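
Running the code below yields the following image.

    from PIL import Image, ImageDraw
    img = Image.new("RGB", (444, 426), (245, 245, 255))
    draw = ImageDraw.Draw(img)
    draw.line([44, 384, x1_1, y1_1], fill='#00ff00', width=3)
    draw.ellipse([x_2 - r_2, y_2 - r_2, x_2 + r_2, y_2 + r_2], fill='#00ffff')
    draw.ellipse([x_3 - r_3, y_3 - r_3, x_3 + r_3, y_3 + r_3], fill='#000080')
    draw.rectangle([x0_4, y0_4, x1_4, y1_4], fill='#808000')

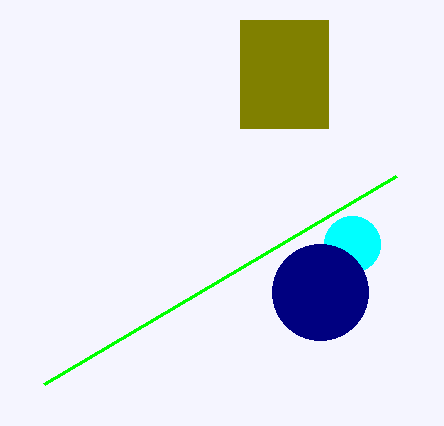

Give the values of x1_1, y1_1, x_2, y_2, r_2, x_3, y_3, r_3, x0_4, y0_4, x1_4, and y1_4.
x1_1 = 396, y1_1 = 176, x_2 = 352, y_2 = 244, r_2 = 28, x_3 = 320, y_3 = 292, r_3 = 48, x0_4 = 240, y0_4 = 20, x1_4 = 328, y1_4 = 128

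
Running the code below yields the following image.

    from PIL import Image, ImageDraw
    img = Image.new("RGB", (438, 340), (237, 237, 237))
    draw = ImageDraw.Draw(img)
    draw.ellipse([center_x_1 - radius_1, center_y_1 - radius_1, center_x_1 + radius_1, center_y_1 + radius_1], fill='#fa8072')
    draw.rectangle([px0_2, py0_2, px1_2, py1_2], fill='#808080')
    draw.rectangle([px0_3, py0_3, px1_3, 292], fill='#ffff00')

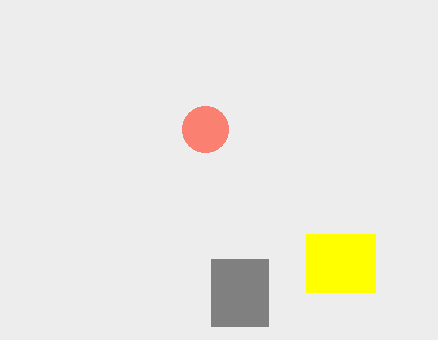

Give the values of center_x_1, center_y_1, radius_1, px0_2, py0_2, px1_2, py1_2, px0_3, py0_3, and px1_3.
center_x_1 = 205; center_y_1 = 129; radius_1 = 23; px0_2 = 211; py0_2 = 259; px1_2 = 268; py1_2 = 326; px0_3 = 306; py0_3 = 234; px1_3 = 375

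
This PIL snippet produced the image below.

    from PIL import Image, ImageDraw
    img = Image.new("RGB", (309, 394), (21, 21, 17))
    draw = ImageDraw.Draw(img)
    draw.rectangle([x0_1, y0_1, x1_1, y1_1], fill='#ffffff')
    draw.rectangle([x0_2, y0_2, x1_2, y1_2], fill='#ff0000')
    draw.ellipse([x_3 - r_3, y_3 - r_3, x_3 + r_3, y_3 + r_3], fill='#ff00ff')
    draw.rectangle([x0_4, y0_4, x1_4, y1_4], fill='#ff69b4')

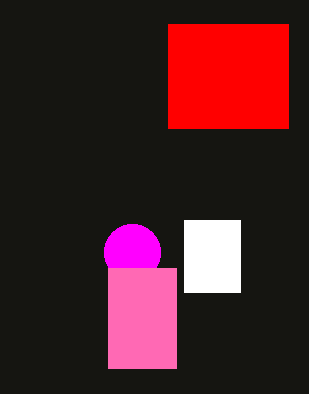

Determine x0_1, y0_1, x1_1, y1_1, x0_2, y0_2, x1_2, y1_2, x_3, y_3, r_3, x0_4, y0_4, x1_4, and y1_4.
x0_1 = 184, y0_1 = 220, x1_1 = 240, y1_1 = 292, x0_2 = 168, y0_2 = 24, x1_2 = 288, y1_2 = 128, x_3 = 132, y_3 = 252, r_3 = 28, x0_4 = 108, y0_4 = 268, x1_4 = 176, y1_4 = 368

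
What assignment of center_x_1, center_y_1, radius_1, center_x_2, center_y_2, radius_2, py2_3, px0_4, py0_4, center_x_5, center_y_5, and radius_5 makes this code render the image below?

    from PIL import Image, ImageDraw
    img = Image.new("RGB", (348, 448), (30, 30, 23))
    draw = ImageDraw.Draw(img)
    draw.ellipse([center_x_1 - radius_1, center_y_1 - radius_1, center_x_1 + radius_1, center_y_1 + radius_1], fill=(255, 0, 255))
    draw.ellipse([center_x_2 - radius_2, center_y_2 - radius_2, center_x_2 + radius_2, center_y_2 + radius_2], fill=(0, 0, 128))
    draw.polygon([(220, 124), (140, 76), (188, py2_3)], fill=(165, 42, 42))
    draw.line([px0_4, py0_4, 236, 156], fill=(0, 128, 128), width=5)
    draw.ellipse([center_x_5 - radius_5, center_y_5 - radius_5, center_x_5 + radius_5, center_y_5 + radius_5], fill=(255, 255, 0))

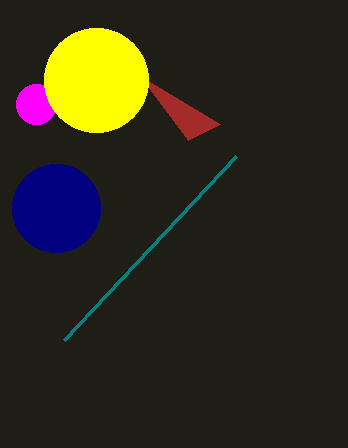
center_x_1 = 36; center_y_1 = 104; radius_1 = 20; center_x_2 = 56; center_y_2 = 208; radius_2 = 44; py2_3 = 140; px0_4 = 64; py0_4 = 340; center_x_5 = 96; center_y_5 = 80; radius_5 = 52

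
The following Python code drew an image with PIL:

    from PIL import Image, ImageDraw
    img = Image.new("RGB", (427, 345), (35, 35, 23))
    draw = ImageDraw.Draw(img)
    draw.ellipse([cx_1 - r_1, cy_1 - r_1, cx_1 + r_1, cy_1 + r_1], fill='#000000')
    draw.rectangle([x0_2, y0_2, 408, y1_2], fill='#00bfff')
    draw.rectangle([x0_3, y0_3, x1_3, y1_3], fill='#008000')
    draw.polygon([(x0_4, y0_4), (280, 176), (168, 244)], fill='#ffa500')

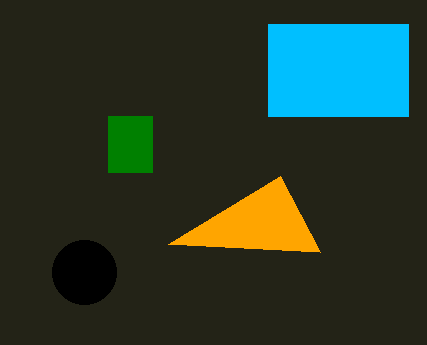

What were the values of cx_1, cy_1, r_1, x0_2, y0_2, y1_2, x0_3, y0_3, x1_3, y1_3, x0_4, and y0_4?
cx_1 = 84, cy_1 = 272, r_1 = 32, x0_2 = 268, y0_2 = 24, y1_2 = 116, x0_3 = 108, y0_3 = 116, x1_3 = 152, y1_3 = 172, x0_4 = 320, y0_4 = 252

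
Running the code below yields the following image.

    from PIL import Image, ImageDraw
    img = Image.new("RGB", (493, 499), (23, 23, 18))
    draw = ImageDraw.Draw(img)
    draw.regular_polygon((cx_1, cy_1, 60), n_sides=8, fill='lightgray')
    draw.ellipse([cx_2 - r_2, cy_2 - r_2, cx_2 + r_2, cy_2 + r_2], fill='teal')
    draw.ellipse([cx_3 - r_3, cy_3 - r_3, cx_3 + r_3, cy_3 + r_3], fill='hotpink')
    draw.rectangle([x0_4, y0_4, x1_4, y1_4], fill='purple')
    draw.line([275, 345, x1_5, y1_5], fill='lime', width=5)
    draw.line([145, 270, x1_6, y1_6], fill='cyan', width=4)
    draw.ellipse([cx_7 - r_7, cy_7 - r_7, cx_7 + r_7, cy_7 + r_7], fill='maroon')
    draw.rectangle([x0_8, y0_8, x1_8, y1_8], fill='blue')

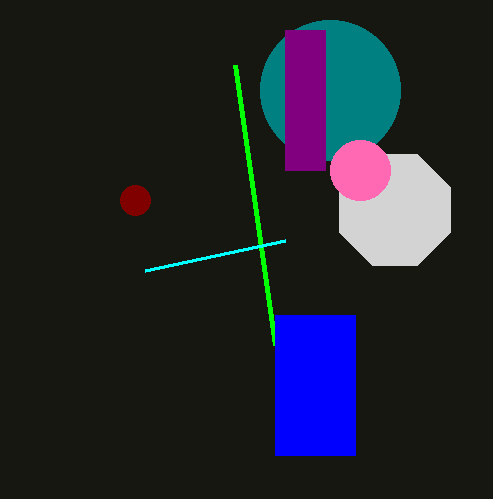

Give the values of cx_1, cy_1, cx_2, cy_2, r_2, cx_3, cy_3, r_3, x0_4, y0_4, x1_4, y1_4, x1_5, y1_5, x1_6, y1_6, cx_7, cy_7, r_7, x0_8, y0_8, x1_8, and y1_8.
cx_1 = 395, cy_1 = 210, cx_2 = 330, cy_2 = 90, r_2 = 70, cx_3 = 360, cy_3 = 170, r_3 = 30, x0_4 = 285, y0_4 = 30, x1_4 = 325, y1_4 = 170, x1_5 = 235, y1_5 = 65, x1_6 = 285, y1_6 = 240, cx_7 = 135, cy_7 = 200, r_7 = 15, x0_8 = 275, y0_8 = 315, x1_8 = 355, y1_8 = 455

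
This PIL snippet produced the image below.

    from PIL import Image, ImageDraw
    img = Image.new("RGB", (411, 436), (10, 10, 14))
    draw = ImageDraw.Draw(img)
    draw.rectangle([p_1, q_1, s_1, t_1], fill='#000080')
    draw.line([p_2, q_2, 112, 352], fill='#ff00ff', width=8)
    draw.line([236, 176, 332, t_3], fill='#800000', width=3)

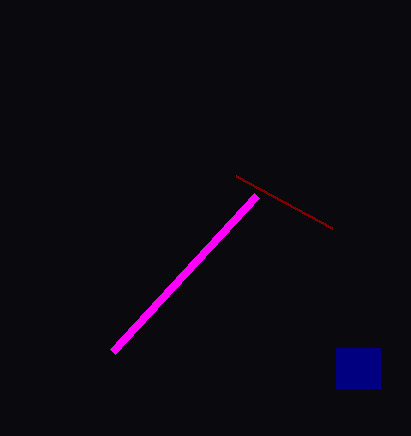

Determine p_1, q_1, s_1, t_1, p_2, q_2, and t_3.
p_1 = 336
q_1 = 348
s_1 = 380
t_1 = 388
p_2 = 256
q_2 = 196
t_3 = 228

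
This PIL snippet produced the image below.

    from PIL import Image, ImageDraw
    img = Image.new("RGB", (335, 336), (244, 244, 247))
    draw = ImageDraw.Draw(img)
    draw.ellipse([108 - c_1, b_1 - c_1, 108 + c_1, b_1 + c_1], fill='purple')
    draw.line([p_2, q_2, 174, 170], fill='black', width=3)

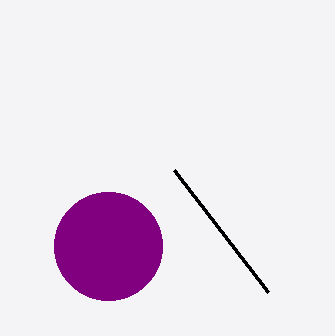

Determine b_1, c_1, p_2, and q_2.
b_1 = 246; c_1 = 54; p_2 = 268; q_2 = 292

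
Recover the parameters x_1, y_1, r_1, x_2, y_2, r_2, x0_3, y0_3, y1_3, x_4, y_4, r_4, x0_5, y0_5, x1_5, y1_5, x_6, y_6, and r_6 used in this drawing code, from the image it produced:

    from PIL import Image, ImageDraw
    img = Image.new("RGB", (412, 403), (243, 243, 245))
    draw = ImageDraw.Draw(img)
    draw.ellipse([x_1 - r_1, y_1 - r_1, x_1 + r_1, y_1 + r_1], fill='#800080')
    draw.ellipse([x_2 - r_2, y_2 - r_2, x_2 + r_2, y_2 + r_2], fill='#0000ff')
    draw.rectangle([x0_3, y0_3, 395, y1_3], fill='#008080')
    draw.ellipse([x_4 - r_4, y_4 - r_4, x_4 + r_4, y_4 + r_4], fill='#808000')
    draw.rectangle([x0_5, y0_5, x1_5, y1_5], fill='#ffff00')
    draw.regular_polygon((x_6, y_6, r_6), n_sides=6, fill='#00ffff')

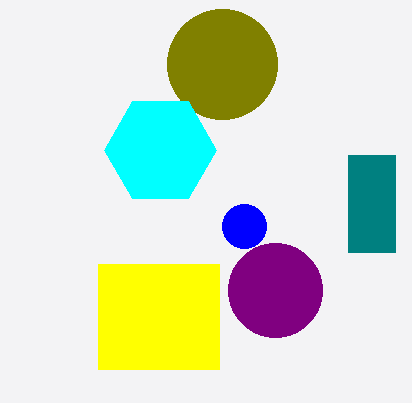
x_1 = 275
y_1 = 290
r_1 = 47
x_2 = 244
y_2 = 226
r_2 = 22
x0_3 = 348
y0_3 = 155
y1_3 = 252
x_4 = 222
y_4 = 64
r_4 = 55
x0_5 = 98
y0_5 = 264
x1_5 = 219
y1_5 = 369
x_6 = 160
y_6 = 150
r_6 = 56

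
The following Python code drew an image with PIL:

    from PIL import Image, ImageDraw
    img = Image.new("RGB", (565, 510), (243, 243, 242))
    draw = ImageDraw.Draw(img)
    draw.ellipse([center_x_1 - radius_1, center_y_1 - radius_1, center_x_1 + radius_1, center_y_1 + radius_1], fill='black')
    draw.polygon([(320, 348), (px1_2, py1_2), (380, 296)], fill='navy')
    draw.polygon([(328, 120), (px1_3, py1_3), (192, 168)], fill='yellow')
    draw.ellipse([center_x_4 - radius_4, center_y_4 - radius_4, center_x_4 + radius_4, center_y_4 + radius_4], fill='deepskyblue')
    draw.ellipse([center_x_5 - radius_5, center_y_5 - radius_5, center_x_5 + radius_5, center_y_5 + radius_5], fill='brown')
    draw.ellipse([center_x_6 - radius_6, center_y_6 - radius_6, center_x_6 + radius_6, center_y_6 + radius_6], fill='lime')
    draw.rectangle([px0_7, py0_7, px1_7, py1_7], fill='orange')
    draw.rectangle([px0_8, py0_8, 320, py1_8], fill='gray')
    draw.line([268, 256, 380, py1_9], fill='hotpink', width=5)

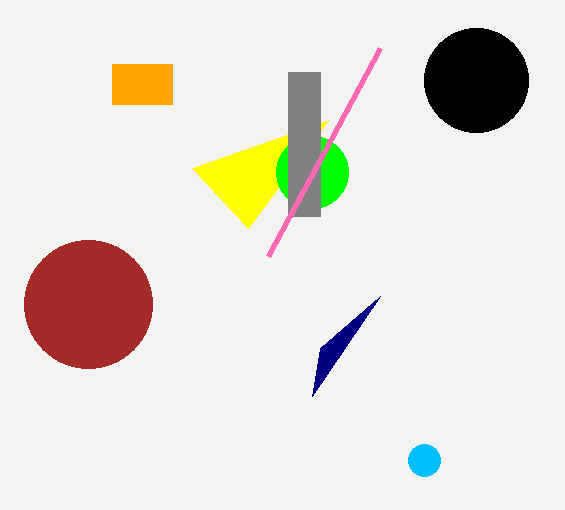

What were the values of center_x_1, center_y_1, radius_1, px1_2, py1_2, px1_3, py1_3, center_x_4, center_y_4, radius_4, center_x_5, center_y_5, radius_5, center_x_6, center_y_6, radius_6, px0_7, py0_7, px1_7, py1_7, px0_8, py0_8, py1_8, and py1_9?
center_x_1 = 476
center_y_1 = 80
radius_1 = 52
px1_2 = 312
py1_2 = 396
px1_3 = 248
py1_3 = 228
center_x_4 = 424
center_y_4 = 460
radius_4 = 16
center_x_5 = 88
center_y_5 = 304
radius_5 = 64
center_x_6 = 312
center_y_6 = 172
radius_6 = 36
px0_7 = 112
py0_7 = 64
px1_7 = 172
py1_7 = 104
px0_8 = 288
py0_8 = 72
py1_8 = 216
py1_9 = 48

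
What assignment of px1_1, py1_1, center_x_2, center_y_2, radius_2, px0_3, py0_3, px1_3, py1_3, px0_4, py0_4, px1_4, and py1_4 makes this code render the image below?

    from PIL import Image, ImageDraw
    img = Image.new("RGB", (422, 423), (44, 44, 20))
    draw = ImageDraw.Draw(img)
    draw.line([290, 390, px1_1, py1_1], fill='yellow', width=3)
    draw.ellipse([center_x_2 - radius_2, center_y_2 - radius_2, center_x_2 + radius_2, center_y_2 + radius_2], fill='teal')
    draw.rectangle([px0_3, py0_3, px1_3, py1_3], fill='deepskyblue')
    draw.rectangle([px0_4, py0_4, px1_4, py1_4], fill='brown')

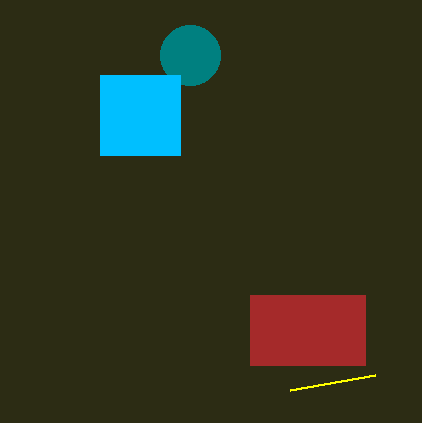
px1_1 = 375, py1_1 = 375, center_x_2 = 190, center_y_2 = 55, radius_2 = 30, px0_3 = 100, py0_3 = 75, px1_3 = 180, py1_3 = 155, px0_4 = 250, py0_4 = 295, px1_4 = 365, py1_4 = 365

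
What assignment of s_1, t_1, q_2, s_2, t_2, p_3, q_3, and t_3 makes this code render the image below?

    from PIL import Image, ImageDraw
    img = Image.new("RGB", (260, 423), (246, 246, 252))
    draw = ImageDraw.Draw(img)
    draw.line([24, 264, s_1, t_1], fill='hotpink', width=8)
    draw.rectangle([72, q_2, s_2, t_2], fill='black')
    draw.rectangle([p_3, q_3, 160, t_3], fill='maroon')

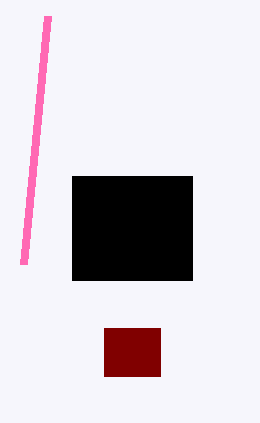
s_1 = 48, t_1 = 16, q_2 = 176, s_2 = 192, t_2 = 280, p_3 = 104, q_3 = 328, t_3 = 376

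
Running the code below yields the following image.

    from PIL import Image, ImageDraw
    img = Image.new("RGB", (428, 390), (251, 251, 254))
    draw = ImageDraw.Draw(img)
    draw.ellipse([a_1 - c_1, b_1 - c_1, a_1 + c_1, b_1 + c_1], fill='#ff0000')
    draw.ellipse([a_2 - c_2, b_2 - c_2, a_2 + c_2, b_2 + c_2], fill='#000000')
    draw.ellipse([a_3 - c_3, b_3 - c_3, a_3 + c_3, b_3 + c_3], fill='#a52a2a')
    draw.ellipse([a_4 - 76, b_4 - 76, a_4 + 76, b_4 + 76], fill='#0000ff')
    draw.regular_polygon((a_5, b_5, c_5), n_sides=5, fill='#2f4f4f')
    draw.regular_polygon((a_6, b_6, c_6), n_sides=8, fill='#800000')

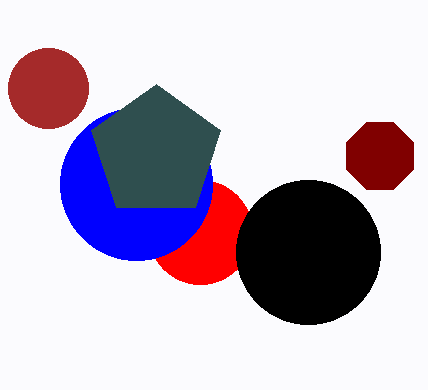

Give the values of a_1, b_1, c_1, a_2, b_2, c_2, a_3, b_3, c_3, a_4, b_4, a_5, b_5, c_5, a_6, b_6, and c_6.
a_1 = 200, b_1 = 232, c_1 = 52, a_2 = 308, b_2 = 252, c_2 = 72, a_3 = 48, b_3 = 88, c_3 = 40, a_4 = 136, b_4 = 184, a_5 = 156, b_5 = 152, c_5 = 68, a_6 = 380, b_6 = 156, c_6 = 36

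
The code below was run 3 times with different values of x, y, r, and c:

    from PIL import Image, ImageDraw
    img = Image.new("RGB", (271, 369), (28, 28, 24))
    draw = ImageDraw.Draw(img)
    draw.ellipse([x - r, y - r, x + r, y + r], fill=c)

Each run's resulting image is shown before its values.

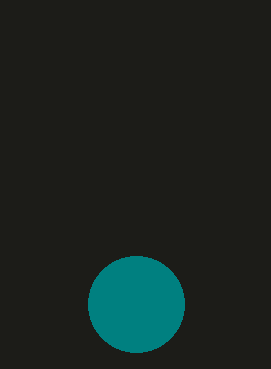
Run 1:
x = 136, y = 304, r = 48, c = 'teal'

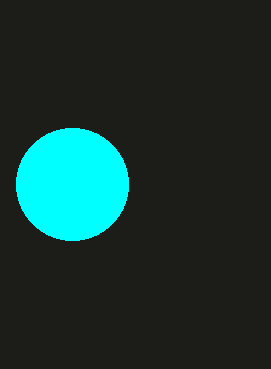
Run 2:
x = 72; y = 184; r = 56; c = 'cyan'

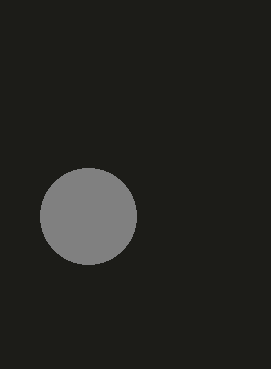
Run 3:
x = 88, y = 216, r = 48, c = 'gray'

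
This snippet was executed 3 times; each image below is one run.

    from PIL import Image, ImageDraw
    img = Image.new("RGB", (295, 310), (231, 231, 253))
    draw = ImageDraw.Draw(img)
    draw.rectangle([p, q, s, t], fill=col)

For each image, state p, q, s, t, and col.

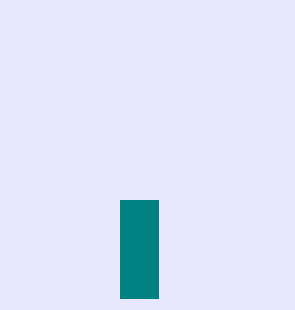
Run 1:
p = 120
q = 200
s = 158
t = 298
col = 'teal'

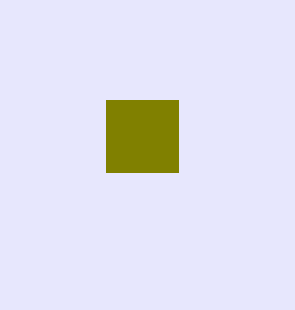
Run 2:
p = 106, q = 100, s = 178, t = 172, col = 'olive'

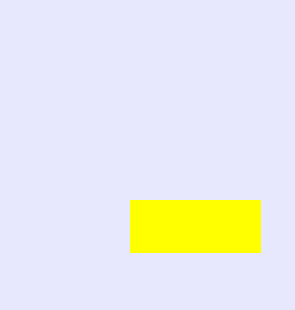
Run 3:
p = 130; q = 200; s = 260; t = 252; col = 'yellow'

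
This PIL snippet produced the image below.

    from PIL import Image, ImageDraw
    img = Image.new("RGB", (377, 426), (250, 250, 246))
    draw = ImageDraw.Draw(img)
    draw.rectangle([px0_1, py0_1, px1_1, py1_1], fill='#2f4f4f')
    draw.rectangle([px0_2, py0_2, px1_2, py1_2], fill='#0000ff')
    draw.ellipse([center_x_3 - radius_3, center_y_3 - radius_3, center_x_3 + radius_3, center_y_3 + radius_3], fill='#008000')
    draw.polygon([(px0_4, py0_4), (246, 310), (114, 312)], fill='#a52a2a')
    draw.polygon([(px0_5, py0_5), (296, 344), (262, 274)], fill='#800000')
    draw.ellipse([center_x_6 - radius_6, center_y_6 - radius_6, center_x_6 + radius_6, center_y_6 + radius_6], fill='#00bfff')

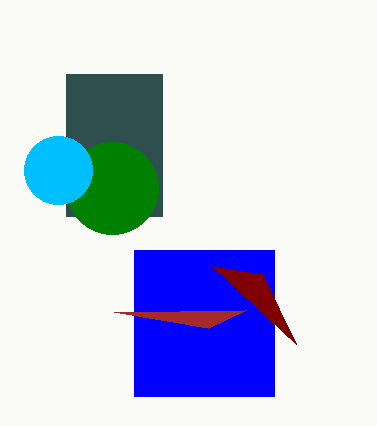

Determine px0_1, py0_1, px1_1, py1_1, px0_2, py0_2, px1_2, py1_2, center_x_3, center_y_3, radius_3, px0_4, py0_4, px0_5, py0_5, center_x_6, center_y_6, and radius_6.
px0_1 = 66, py0_1 = 74, px1_1 = 162, py1_1 = 216, px0_2 = 134, py0_2 = 250, px1_2 = 274, py1_2 = 396, center_x_3 = 112, center_y_3 = 188, radius_3 = 46, px0_4 = 208, py0_4 = 328, px0_5 = 212, py0_5 = 266, center_x_6 = 58, center_y_6 = 170, radius_6 = 34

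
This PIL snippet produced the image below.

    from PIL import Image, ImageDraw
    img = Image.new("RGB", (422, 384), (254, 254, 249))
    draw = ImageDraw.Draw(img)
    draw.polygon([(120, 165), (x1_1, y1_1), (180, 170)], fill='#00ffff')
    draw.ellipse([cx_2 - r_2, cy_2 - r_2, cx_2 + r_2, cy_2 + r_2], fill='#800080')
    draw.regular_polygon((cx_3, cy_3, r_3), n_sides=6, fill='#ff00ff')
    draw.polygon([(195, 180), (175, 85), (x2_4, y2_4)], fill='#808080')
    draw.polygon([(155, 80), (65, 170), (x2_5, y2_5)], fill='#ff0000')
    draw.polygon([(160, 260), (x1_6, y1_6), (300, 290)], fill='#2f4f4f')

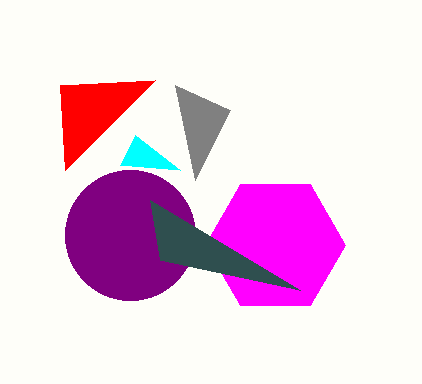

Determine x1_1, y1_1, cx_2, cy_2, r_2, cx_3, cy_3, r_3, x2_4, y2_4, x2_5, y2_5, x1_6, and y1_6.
x1_1 = 135
y1_1 = 135
cx_2 = 130
cy_2 = 235
r_2 = 65
cx_3 = 275
cy_3 = 245
r_3 = 70
x2_4 = 230
y2_4 = 110
x2_5 = 60
y2_5 = 85
x1_6 = 150
y1_6 = 200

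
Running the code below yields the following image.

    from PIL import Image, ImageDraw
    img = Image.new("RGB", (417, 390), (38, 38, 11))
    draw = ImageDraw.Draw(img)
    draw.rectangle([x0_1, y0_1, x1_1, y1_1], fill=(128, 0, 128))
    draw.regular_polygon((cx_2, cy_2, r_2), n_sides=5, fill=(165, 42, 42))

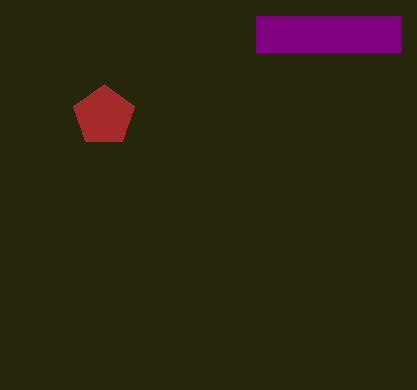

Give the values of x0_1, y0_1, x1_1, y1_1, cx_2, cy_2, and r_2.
x0_1 = 256
y0_1 = 16
x1_1 = 400
y1_1 = 52
cx_2 = 104
cy_2 = 116
r_2 = 32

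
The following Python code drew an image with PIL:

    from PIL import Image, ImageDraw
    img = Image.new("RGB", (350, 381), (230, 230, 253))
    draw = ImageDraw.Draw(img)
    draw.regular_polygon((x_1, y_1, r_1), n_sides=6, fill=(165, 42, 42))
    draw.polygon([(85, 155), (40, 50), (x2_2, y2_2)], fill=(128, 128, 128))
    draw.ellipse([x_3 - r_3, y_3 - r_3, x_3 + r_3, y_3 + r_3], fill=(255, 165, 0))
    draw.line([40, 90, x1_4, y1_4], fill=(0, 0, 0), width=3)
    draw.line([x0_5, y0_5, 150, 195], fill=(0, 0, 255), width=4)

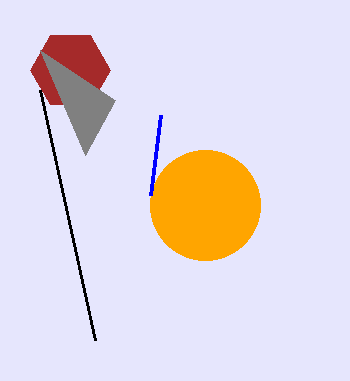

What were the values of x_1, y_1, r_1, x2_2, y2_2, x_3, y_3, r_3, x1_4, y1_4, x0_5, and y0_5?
x_1 = 70; y_1 = 70; r_1 = 40; x2_2 = 115; y2_2 = 100; x_3 = 205; y_3 = 205; r_3 = 55; x1_4 = 95; y1_4 = 340; x0_5 = 160; y0_5 = 115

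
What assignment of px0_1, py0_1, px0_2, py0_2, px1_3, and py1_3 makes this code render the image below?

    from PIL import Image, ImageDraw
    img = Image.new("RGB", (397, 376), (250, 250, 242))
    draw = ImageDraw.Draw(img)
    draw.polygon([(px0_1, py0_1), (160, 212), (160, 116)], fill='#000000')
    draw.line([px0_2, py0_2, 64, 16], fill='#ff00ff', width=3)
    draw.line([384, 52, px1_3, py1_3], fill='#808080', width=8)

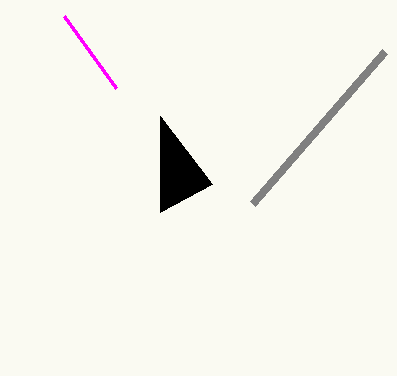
px0_1 = 212; py0_1 = 184; px0_2 = 116; py0_2 = 88; px1_3 = 252; py1_3 = 204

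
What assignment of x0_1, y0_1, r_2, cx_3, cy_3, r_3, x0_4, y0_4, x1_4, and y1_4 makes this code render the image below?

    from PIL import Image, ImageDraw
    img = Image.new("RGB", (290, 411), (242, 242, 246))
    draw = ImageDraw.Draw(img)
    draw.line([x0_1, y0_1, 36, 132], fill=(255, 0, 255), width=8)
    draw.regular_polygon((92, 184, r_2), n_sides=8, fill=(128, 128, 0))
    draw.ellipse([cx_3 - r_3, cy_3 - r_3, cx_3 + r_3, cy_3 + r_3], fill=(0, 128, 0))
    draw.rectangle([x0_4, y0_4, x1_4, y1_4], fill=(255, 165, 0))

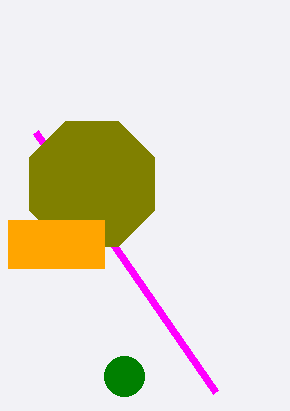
x0_1 = 216
y0_1 = 392
r_2 = 68
cx_3 = 124
cy_3 = 376
r_3 = 20
x0_4 = 8
y0_4 = 220
x1_4 = 104
y1_4 = 268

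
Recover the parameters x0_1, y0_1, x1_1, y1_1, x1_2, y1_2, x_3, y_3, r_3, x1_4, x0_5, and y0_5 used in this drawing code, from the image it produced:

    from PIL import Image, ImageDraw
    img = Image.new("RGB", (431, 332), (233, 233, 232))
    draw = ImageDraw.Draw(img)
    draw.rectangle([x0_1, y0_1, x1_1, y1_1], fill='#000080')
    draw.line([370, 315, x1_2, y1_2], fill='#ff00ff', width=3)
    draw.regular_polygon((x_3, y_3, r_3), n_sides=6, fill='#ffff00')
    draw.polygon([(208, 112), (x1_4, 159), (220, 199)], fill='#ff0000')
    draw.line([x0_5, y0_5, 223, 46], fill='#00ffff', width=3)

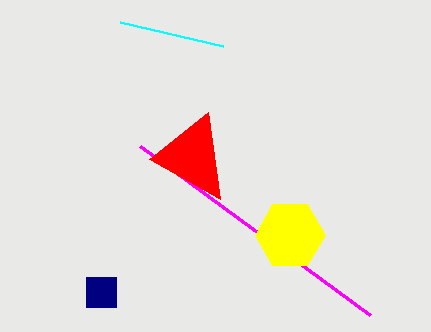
x0_1 = 86
y0_1 = 277
x1_1 = 116
y1_1 = 307
x1_2 = 140
y1_2 = 146
x_3 = 290
y_3 = 235
r_3 = 35
x1_4 = 149
x0_5 = 120
y0_5 = 22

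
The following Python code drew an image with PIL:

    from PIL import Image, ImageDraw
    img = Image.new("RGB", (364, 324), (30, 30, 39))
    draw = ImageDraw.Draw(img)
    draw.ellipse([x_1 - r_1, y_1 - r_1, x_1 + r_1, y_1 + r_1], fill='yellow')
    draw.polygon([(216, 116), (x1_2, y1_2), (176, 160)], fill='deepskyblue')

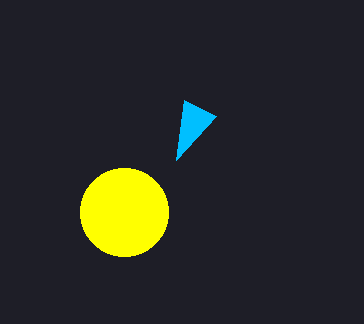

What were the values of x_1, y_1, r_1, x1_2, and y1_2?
x_1 = 124; y_1 = 212; r_1 = 44; x1_2 = 184; y1_2 = 100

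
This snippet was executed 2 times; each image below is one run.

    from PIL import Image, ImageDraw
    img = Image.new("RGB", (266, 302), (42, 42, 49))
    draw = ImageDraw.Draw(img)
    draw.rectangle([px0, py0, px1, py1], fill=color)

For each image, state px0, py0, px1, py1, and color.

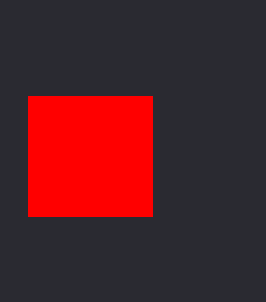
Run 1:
px0 = 28
py0 = 96
px1 = 152
py1 = 216
color = 'red'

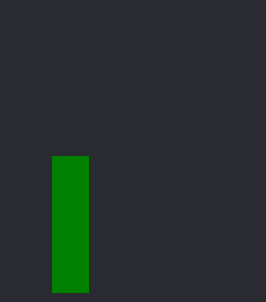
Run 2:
px0 = 52; py0 = 156; px1 = 88; py1 = 292; color = 'green'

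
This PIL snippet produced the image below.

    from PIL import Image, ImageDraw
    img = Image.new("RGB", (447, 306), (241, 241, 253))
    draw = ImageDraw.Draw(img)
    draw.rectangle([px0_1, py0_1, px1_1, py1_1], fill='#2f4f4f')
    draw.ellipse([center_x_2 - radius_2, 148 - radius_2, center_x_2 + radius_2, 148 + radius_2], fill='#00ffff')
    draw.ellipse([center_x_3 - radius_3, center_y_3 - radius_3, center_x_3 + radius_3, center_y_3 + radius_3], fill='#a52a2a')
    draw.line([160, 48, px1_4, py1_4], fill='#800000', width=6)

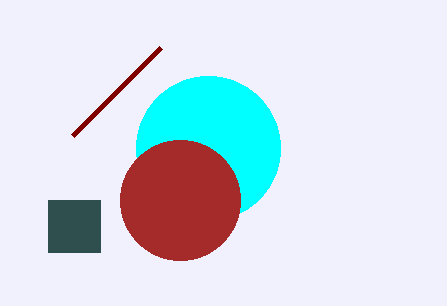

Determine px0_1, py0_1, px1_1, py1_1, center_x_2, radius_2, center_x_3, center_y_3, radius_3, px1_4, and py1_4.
px0_1 = 48; py0_1 = 200; px1_1 = 100; py1_1 = 252; center_x_2 = 208; radius_2 = 72; center_x_3 = 180; center_y_3 = 200; radius_3 = 60; px1_4 = 72; py1_4 = 136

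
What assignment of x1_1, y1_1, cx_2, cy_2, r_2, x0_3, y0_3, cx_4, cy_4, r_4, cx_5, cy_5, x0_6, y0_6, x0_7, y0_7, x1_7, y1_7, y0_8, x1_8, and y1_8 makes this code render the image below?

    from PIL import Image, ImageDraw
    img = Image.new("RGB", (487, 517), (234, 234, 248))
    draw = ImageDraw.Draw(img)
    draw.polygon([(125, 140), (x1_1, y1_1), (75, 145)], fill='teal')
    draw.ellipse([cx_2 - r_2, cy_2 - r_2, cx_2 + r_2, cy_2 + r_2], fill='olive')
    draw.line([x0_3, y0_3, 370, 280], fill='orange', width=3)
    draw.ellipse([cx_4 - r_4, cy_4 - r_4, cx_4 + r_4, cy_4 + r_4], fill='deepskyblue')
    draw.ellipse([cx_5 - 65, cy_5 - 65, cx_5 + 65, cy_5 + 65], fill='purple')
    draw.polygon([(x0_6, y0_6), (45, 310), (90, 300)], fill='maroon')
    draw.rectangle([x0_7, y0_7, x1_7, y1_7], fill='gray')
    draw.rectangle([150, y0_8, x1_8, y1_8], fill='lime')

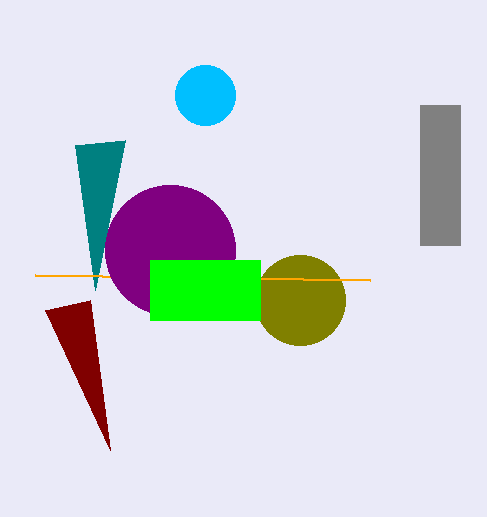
x1_1 = 95; y1_1 = 290; cx_2 = 300; cy_2 = 300; r_2 = 45; x0_3 = 35; y0_3 = 275; cx_4 = 205; cy_4 = 95; r_4 = 30; cx_5 = 170; cy_5 = 250; x0_6 = 110; y0_6 = 450; x0_7 = 420; y0_7 = 105; x1_7 = 460; y1_7 = 245; y0_8 = 260; x1_8 = 260; y1_8 = 320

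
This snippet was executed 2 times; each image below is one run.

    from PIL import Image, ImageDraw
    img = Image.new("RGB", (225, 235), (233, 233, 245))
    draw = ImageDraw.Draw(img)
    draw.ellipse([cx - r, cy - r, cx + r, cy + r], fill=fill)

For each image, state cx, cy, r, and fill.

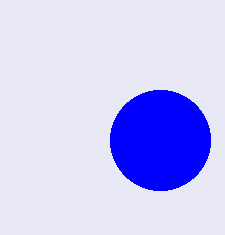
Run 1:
cx = 160; cy = 140; r = 50; fill = 'blue'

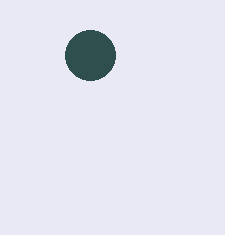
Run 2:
cx = 90, cy = 55, r = 25, fill = 'darkslategray'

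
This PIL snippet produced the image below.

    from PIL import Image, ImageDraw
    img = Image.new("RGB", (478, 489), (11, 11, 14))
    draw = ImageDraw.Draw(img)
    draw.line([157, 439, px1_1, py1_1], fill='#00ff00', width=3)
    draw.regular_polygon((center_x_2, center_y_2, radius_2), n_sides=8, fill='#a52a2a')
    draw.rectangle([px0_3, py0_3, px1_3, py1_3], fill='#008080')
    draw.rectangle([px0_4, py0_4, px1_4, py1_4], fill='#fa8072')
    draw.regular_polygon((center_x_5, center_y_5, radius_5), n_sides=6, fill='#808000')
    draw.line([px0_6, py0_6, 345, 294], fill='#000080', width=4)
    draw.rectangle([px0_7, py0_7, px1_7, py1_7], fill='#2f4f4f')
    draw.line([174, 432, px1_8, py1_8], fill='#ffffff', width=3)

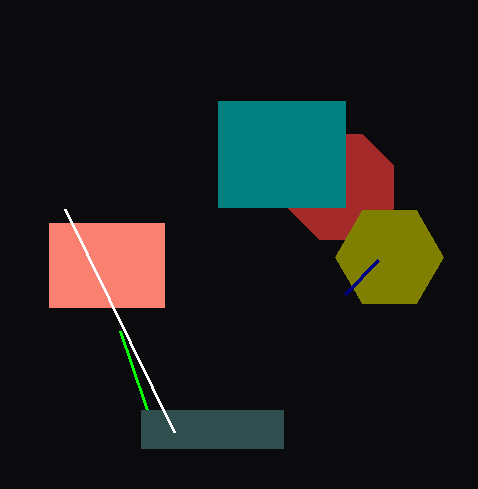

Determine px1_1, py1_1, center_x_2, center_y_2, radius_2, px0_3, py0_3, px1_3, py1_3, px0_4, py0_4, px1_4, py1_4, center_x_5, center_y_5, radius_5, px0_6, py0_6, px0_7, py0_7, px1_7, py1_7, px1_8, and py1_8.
px1_1 = 120
py1_1 = 331
center_x_2 = 341
center_y_2 = 187
radius_2 = 57
px0_3 = 218
py0_3 = 101
px1_3 = 345
py1_3 = 207
px0_4 = 49
py0_4 = 223
px1_4 = 164
py1_4 = 307
center_x_5 = 389
center_y_5 = 257
radius_5 = 54
px0_6 = 378
py0_6 = 260
px0_7 = 141
py0_7 = 410
px1_7 = 283
py1_7 = 448
px1_8 = 65
py1_8 = 209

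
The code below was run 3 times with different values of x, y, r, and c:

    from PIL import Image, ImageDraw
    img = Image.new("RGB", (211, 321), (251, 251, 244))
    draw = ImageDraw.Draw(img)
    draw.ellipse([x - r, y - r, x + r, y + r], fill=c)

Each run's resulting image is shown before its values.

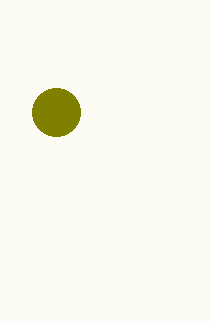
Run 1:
x = 56
y = 112
r = 24
c = 'olive'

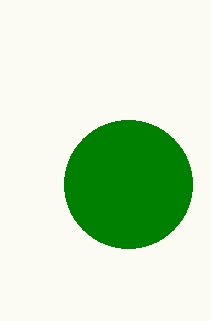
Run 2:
x = 128, y = 184, r = 64, c = 'green'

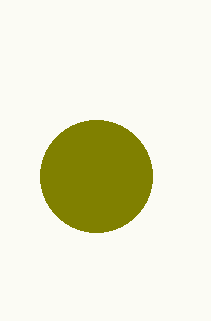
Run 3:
x = 96
y = 176
r = 56
c = 'olive'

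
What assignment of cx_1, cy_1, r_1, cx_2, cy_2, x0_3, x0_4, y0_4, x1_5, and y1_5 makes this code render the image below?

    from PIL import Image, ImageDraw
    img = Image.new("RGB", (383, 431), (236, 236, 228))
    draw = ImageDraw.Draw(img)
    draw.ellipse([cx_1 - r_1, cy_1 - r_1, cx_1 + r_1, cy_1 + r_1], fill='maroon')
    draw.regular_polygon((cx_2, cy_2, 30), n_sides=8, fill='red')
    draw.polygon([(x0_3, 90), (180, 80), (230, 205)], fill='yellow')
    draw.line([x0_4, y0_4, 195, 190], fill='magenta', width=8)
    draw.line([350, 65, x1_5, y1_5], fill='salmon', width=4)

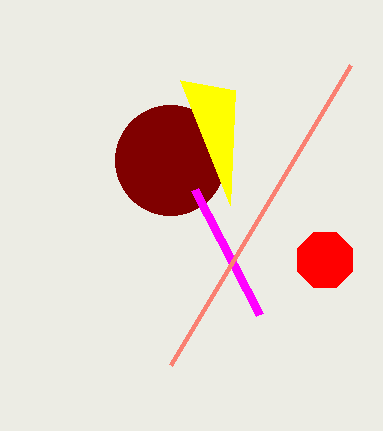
cx_1 = 170; cy_1 = 160; r_1 = 55; cx_2 = 325; cy_2 = 260; x0_3 = 235; x0_4 = 260; y0_4 = 315; x1_5 = 170; y1_5 = 365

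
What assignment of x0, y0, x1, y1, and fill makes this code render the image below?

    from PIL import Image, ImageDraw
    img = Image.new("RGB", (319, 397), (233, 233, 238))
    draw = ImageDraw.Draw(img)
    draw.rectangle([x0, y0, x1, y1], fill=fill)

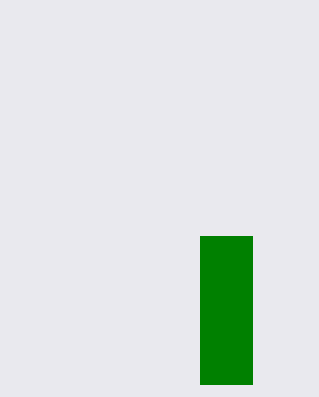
x0 = 200; y0 = 236; x1 = 252; y1 = 384; fill = 'green'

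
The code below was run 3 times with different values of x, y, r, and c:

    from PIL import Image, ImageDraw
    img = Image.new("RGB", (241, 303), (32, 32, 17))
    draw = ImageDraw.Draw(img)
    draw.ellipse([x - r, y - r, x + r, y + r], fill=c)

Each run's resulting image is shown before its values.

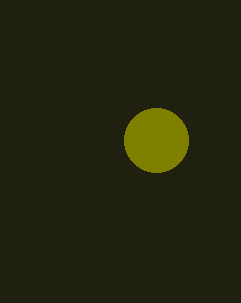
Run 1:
x = 156
y = 140
r = 32
c = 'olive'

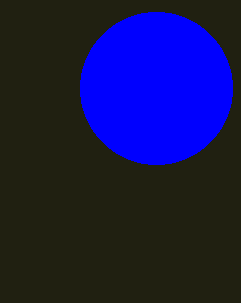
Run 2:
x = 156; y = 88; r = 76; c = 'blue'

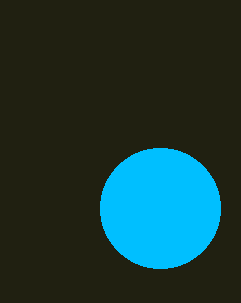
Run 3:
x = 160
y = 208
r = 60
c = 'deepskyblue'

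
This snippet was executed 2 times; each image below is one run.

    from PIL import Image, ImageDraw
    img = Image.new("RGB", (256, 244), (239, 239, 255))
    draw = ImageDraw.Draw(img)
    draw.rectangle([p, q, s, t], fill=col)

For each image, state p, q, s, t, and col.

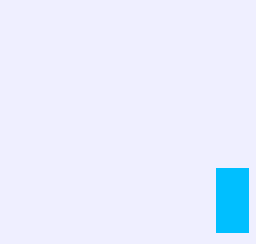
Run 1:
p = 216, q = 168, s = 248, t = 232, col = 'deepskyblue'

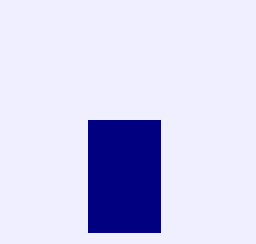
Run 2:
p = 88, q = 120, s = 160, t = 232, col = 'navy'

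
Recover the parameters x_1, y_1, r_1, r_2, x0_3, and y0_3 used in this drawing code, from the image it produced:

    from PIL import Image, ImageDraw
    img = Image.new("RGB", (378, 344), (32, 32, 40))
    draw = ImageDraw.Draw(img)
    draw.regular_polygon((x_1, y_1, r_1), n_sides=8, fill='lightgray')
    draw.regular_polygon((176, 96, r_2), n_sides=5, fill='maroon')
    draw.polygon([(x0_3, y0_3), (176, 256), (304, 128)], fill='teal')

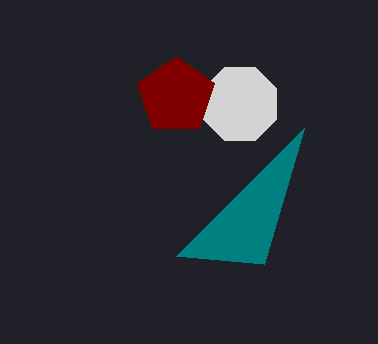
x_1 = 240
y_1 = 104
r_1 = 40
r_2 = 40
x0_3 = 264
y0_3 = 264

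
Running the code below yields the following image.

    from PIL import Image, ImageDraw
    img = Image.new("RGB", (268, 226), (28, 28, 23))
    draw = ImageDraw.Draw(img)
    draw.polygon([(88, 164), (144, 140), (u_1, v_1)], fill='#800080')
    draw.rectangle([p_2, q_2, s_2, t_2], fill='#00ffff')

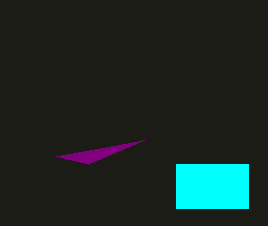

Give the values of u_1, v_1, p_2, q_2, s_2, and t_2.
u_1 = 56
v_1 = 156
p_2 = 176
q_2 = 164
s_2 = 248
t_2 = 208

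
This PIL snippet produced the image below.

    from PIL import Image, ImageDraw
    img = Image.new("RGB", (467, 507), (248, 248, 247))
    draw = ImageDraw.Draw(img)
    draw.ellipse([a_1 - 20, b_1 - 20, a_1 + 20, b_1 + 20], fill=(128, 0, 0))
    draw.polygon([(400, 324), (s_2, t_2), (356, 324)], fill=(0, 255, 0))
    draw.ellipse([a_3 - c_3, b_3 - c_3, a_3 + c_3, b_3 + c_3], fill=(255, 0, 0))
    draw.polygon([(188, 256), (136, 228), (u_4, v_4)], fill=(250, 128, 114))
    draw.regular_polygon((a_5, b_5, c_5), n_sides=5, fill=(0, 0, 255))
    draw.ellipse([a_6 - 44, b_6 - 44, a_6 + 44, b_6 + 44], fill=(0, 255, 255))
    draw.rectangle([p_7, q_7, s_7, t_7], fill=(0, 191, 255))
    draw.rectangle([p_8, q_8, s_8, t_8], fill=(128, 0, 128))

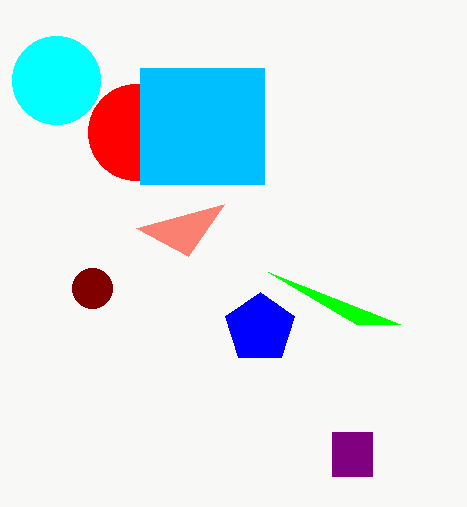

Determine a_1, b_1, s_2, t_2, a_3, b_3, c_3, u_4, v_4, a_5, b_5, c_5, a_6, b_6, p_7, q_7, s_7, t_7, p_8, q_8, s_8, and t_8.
a_1 = 92, b_1 = 288, s_2 = 268, t_2 = 272, a_3 = 136, b_3 = 132, c_3 = 48, u_4 = 224, v_4 = 204, a_5 = 260, b_5 = 328, c_5 = 36, a_6 = 56, b_6 = 80, p_7 = 140, q_7 = 68, s_7 = 264, t_7 = 184, p_8 = 332, q_8 = 432, s_8 = 372, t_8 = 476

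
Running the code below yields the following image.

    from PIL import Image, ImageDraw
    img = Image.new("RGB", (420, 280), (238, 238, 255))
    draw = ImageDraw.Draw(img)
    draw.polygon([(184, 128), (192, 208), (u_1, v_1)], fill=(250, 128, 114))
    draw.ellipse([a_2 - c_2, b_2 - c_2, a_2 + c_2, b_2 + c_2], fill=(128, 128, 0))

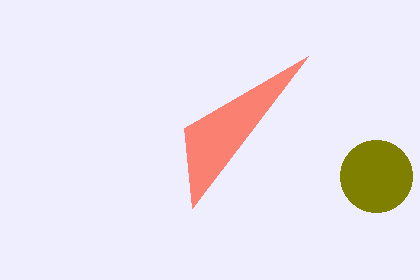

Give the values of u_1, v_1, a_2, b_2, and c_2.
u_1 = 308; v_1 = 56; a_2 = 376; b_2 = 176; c_2 = 36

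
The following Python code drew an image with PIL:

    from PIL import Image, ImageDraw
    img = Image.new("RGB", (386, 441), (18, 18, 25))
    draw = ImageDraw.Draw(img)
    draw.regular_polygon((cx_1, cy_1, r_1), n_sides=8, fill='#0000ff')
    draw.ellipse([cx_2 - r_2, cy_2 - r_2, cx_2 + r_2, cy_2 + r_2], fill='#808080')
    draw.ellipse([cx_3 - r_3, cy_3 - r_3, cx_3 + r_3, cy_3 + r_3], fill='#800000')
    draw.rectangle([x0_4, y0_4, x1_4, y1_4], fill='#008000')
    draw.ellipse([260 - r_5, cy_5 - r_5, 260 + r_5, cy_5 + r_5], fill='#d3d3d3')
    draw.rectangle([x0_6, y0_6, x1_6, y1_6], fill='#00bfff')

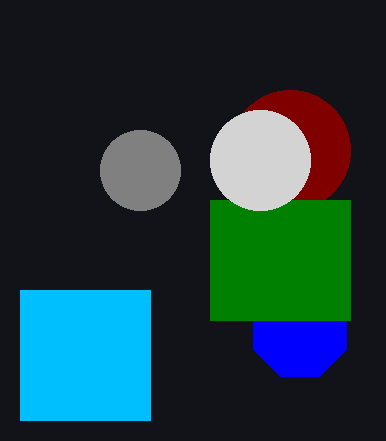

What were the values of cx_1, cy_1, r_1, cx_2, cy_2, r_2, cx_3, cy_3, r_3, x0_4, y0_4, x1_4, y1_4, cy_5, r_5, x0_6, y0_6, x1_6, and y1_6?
cx_1 = 300, cy_1 = 330, r_1 = 50, cx_2 = 140, cy_2 = 170, r_2 = 40, cx_3 = 290, cy_3 = 150, r_3 = 60, x0_4 = 210, y0_4 = 200, x1_4 = 350, y1_4 = 320, cy_5 = 160, r_5 = 50, x0_6 = 20, y0_6 = 290, x1_6 = 150, y1_6 = 420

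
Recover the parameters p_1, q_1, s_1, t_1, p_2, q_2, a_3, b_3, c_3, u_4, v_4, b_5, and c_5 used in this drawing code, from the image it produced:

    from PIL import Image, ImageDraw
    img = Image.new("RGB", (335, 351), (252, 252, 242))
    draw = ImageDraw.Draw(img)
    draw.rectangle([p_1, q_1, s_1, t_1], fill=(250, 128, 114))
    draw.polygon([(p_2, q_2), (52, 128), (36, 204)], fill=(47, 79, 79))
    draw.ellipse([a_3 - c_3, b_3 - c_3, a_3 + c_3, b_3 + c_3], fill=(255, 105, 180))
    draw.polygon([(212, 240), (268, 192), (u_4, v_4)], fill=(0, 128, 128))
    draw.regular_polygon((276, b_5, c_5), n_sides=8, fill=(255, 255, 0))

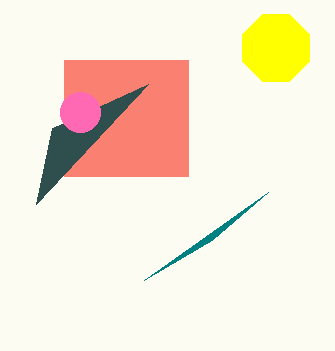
p_1 = 64; q_1 = 60; s_1 = 188; t_1 = 176; p_2 = 148; q_2 = 84; a_3 = 80; b_3 = 112; c_3 = 20; u_4 = 144; v_4 = 280; b_5 = 48; c_5 = 36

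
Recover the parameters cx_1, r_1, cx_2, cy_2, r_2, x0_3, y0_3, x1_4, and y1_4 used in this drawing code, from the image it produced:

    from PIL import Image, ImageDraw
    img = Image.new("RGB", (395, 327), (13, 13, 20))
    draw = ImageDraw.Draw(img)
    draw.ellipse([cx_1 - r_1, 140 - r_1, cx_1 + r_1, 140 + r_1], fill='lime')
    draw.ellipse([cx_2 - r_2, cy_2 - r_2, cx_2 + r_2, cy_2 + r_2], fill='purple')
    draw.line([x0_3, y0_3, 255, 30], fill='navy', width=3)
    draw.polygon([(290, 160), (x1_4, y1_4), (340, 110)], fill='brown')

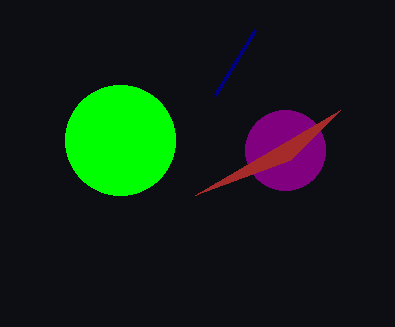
cx_1 = 120, r_1 = 55, cx_2 = 285, cy_2 = 150, r_2 = 40, x0_3 = 215, y0_3 = 95, x1_4 = 195, y1_4 = 195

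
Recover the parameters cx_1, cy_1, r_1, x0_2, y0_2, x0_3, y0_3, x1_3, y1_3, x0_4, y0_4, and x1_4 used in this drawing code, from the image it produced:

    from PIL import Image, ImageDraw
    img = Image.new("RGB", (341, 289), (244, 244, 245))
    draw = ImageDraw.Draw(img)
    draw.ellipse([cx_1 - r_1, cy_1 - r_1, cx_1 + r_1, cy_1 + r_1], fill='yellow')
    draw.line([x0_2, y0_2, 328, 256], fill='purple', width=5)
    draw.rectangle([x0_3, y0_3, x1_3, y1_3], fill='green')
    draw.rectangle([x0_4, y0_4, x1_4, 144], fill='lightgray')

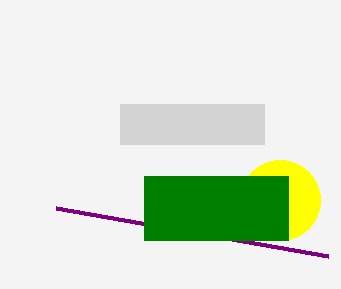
cx_1 = 280, cy_1 = 200, r_1 = 40, x0_2 = 56, y0_2 = 208, x0_3 = 144, y0_3 = 176, x1_3 = 288, y1_3 = 240, x0_4 = 120, y0_4 = 104, x1_4 = 264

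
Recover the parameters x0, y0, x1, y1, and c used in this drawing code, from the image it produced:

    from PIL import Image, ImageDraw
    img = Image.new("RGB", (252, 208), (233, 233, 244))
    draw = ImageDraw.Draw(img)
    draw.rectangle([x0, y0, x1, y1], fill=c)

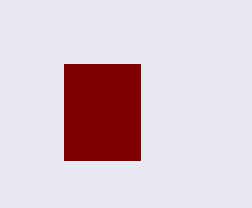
x0 = 64
y0 = 64
x1 = 140
y1 = 160
c = 'maroon'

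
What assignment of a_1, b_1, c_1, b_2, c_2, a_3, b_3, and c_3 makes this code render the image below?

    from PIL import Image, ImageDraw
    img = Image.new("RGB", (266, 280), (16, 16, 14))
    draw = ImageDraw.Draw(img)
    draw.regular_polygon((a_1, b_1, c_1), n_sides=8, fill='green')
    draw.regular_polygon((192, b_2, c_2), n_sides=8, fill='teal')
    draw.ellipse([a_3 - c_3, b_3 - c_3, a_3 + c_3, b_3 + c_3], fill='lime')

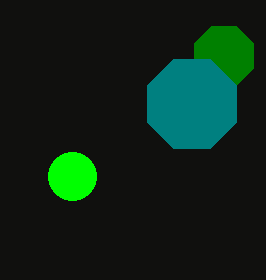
a_1 = 224, b_1 = 56, c_1 = 32, b_2 = 104, c_2 = 48, a_3 = 72, b_3 = 176, c_3 = 24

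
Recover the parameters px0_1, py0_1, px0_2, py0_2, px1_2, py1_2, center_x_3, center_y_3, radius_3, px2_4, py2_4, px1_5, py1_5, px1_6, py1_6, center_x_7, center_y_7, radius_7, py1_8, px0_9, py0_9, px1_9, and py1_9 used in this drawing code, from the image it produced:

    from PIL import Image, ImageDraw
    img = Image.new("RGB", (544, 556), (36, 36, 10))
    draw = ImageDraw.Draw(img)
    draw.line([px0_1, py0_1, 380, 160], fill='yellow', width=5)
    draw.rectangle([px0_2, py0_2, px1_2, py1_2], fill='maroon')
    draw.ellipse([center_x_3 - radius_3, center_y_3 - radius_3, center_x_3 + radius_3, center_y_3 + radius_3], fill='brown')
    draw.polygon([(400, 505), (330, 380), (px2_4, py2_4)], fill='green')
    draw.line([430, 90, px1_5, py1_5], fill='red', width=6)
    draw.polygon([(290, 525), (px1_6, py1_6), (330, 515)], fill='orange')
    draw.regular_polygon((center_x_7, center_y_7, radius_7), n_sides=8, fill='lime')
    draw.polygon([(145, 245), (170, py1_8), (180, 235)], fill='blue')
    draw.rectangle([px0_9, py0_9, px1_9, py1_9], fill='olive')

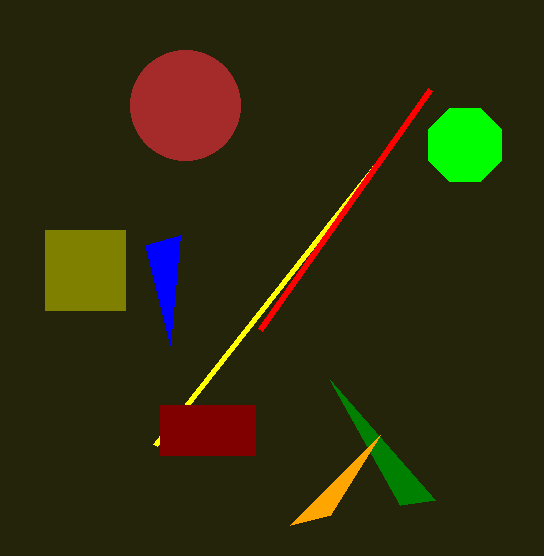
px0_1 = 155
py0_1 = 445
px0_2 = 160
py0_2 = 405
px1_2 = 255
py1_2 = 455
center_x_3 = 185
center_y_3 = 105
radius_3 = 55
px2_4 = 435
py2_4 = 500
px1_5 = 260
py1_5 = 330
px1_6 = 380
py1_6 = 435
center_x_7 = 465
center_y_7 = 145
radius_7 = 40
py1_8 = 345
px0_9 = 45
py0_9 = 230
px1_9 = 125
py1_9 = 310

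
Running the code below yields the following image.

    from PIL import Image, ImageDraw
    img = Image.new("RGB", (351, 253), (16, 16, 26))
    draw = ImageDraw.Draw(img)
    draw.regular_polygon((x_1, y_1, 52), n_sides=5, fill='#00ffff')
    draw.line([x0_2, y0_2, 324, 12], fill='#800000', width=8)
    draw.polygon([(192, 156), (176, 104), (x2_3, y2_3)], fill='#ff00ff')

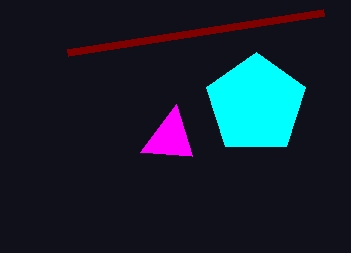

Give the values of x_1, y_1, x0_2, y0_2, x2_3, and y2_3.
x_1 = 256
y_1 = 104
x0_2 = 68
y0_2 = 52
x2_3 = 140
y2_3 = 152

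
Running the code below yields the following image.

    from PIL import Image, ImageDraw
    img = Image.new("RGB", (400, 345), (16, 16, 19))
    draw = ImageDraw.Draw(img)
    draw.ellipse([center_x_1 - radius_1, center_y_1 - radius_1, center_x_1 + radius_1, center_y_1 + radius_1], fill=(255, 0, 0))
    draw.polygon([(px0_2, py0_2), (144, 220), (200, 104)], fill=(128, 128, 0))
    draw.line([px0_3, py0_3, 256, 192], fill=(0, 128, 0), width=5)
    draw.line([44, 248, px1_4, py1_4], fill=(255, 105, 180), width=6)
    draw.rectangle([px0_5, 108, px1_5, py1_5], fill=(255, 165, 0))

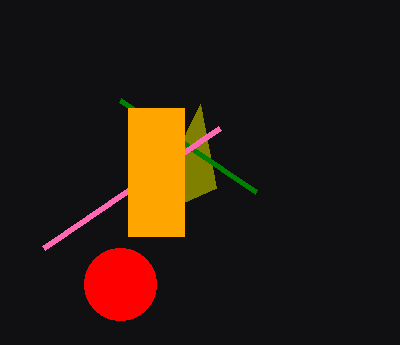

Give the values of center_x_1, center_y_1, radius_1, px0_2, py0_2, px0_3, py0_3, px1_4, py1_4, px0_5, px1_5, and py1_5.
center_x_1 = 120, center_y_1 = 284, radius_1 = 36, px0_2 = 216, py0_2 = 188, px0_3 = 120, py0_3 = 100, px1_4 = 220, py1_4 = 128, px0_5 = 128, px1_5 = 184, py1_5 = 236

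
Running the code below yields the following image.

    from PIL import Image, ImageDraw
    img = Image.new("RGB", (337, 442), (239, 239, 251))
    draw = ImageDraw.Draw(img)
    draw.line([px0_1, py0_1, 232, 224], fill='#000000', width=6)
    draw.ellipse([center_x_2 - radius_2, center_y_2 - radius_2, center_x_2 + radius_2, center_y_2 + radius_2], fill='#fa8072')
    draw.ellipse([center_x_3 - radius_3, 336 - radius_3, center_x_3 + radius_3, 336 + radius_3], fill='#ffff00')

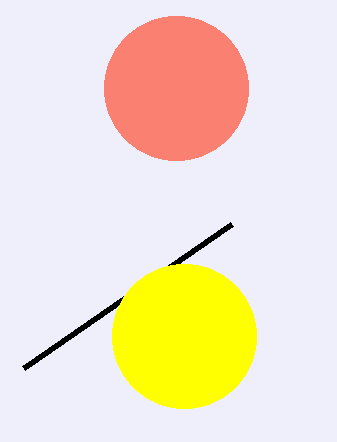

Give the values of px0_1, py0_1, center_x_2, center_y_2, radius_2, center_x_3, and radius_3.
px0_1 = 24, py0_1 = 368, center_x_2 = 176, center_y_2 = 88, radius_2 = 72, center_x_3 = 184, radius_3 = 72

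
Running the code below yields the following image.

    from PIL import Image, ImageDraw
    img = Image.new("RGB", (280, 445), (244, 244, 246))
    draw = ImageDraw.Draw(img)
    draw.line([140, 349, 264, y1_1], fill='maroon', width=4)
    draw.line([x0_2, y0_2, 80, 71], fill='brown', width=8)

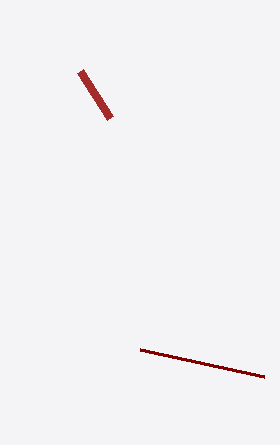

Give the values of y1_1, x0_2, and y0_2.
y1_1 = 376; x0_2 = 110; y0_2 = 118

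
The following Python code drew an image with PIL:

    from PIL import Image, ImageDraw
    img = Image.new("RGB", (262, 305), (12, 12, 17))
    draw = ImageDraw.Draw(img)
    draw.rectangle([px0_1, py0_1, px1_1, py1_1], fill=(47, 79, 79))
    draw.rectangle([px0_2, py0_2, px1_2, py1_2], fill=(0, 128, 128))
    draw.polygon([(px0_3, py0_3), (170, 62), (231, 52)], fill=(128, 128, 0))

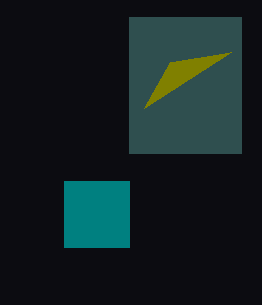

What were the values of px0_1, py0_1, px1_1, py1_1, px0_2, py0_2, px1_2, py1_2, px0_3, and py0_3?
px0_1 = 129, py0_1 = 17, px1_1 = 241, py1_1 = 153, px0_2 = 64, py0_2 = 181, px1_2 = 129, py1_2 = 247, px0_3 = 144, py0_3 = 108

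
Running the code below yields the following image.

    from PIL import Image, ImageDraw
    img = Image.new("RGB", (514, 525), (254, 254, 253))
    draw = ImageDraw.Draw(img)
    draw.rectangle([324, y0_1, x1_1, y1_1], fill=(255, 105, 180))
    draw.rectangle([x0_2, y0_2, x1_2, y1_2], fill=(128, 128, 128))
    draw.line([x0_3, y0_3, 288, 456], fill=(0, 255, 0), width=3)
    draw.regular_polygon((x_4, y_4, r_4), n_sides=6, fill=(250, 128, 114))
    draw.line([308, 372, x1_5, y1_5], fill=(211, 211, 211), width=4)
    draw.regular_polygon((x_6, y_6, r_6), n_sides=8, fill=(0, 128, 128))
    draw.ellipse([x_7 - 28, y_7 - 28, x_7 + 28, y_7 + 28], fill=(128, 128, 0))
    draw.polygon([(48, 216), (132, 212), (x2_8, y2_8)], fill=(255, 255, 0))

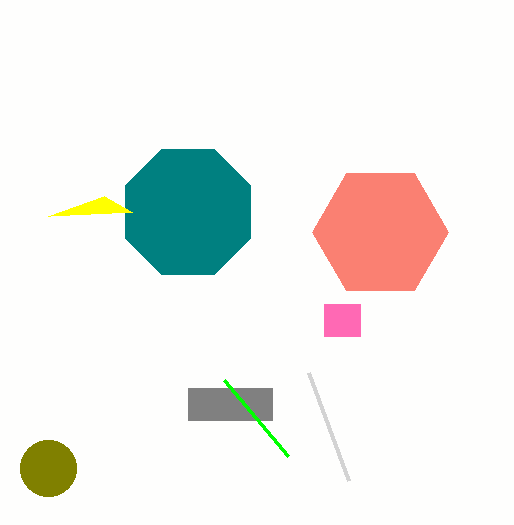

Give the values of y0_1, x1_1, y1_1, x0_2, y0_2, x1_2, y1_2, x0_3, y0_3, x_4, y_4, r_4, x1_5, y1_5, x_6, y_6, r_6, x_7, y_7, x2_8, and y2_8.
y0_1 = 304; x1_1 = 360; y1_1 = 336; x0_2 = 188; y0_2 = 388; x1_2 = 272; y1_2 = 420; x0_3 = 224; y0_3 = 380; x_4 = 380; y_4 = 232; r_4 = 68; x1_5 = 348; y1_5 = 480; x_6 = 188; y_6 = 212; r_6 = 68; x_7 = 48; y_7 = 468; x2_8 = 104; y2_8 = 196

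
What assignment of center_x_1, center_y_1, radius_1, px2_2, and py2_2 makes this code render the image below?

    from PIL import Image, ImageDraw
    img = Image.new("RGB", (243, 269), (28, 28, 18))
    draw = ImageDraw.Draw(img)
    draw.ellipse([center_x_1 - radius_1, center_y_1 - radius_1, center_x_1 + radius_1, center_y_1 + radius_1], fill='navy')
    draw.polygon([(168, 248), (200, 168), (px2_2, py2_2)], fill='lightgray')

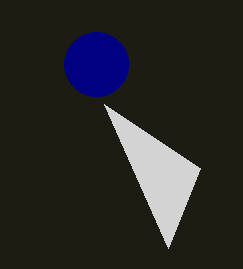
center_x_1 = 96, center_y_1 = 64, radius_1 = 32, px2_2 = 104, py2_2 = 104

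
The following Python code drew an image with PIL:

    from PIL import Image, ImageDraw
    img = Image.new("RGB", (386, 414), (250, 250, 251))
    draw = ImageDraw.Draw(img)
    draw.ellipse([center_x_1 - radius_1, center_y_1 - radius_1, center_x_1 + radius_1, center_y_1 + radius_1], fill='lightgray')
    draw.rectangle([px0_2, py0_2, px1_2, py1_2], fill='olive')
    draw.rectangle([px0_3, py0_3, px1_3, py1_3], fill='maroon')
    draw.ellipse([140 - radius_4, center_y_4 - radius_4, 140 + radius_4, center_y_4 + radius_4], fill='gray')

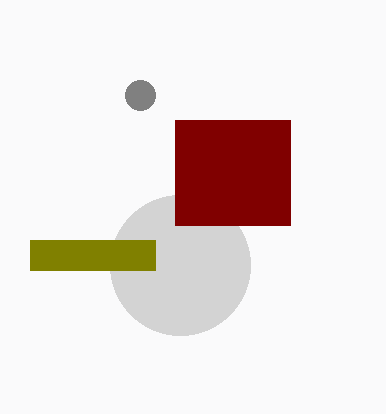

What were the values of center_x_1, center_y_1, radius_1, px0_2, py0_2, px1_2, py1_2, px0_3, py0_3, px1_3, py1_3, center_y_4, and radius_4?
center_x_1 = 180, center_y_1 = 265, radius_1 = 70, px0_2 = 30, py0_2 = 240, px1_2 = 155, py1_2 = 270, px0_3 = 175, py0_3 = 120, px1_3 = 290, py1_3 = 225, center_y_4 = 95, radius_4 = 15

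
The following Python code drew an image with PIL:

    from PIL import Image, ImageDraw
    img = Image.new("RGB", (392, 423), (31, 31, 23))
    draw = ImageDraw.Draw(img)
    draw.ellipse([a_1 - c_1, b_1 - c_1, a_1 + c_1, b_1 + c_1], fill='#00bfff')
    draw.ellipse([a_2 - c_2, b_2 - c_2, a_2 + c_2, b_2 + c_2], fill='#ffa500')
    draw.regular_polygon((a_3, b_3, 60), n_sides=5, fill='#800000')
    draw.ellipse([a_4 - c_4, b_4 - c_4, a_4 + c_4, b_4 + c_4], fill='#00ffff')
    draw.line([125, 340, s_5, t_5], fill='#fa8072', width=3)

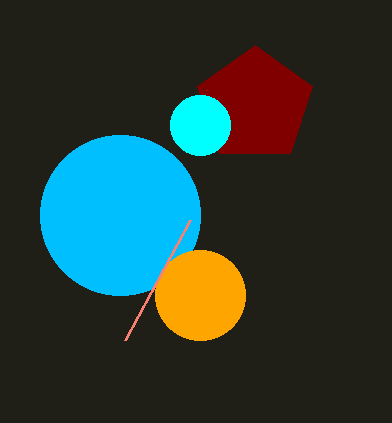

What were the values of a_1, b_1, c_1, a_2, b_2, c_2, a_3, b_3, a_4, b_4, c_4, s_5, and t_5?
a_1 = 120, b_1 = 215, c_1 = 80, a_2 = 200, b_2 = 295, c_2 = 45, a_3 = 255, b_3 = 105, a_4 = 200, b_4 = 125, c_4 = 30, s_5 = 190, t_5 = 220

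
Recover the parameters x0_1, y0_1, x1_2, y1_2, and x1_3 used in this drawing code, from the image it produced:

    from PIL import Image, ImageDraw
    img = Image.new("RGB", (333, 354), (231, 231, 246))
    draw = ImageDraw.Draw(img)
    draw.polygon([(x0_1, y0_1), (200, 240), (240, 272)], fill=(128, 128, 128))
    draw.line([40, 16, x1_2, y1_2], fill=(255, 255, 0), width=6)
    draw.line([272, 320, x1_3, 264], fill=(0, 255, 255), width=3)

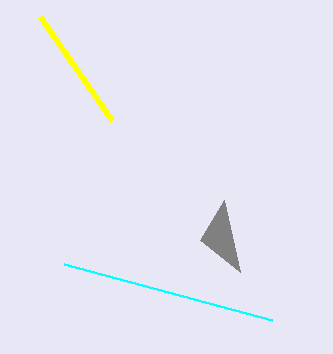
x0_1 = 224; y0_1 = 200; x1_2 = 112; y1_2 = 120; x1_3 = 64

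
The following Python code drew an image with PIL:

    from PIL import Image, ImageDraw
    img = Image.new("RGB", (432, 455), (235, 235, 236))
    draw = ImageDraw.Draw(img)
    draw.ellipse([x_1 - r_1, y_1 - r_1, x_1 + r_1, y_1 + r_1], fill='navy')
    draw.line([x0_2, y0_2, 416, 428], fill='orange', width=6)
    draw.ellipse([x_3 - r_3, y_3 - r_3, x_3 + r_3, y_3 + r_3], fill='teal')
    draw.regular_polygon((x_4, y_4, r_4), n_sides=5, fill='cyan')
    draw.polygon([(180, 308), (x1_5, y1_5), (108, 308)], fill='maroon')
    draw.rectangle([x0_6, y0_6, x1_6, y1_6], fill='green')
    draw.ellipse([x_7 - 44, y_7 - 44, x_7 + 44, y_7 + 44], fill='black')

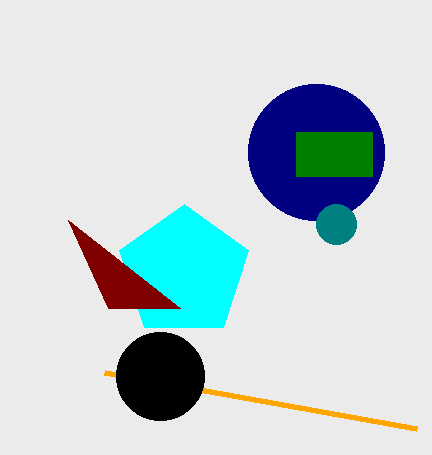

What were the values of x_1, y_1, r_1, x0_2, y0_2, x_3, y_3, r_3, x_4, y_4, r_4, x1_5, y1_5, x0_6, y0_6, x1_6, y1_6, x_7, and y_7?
x_1 = 316
y_1 = 152
r_1 = 68
x0_2 = 104
y0_2 = 372
x_3 = 336
y_3 = 224
r_3 = 20
x_4 = 184
y_4 = 272
r_4 = 68
x1_5 = 68
y1_5 = 220
x0_6 = 296
y0_6 = 132
x1_6 = 372
y1_6 = 176
x_7 = 160
y_7 = 376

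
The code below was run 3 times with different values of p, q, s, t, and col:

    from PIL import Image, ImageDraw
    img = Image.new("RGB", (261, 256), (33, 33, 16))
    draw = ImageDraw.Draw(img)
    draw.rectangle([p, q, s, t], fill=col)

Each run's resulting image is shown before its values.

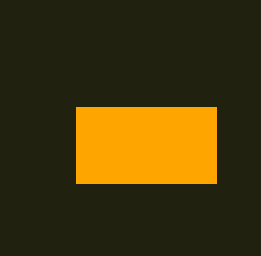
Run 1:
p = 76, q = 107, s = 216, t = 183, col = 'orange'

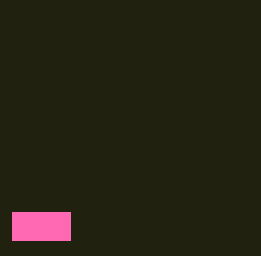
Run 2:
p = 12, q = 212, s = 70, t = 240, col = 'hotpink'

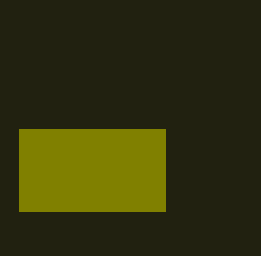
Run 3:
p = 19, q = 129, s = 165, t = 211, col = 'olive'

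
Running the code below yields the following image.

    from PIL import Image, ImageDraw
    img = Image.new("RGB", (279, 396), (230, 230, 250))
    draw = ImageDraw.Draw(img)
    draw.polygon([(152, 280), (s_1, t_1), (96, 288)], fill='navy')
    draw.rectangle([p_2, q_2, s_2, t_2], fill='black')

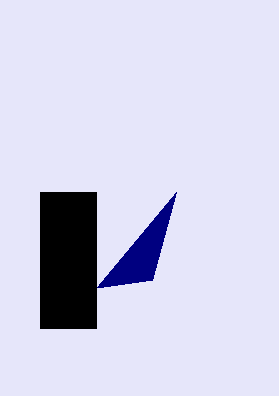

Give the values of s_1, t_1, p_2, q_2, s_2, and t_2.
s_1 = 176; t_1 = 192; p_2 = 40; q_2 = 192; s_2 = 96; t_2 = 328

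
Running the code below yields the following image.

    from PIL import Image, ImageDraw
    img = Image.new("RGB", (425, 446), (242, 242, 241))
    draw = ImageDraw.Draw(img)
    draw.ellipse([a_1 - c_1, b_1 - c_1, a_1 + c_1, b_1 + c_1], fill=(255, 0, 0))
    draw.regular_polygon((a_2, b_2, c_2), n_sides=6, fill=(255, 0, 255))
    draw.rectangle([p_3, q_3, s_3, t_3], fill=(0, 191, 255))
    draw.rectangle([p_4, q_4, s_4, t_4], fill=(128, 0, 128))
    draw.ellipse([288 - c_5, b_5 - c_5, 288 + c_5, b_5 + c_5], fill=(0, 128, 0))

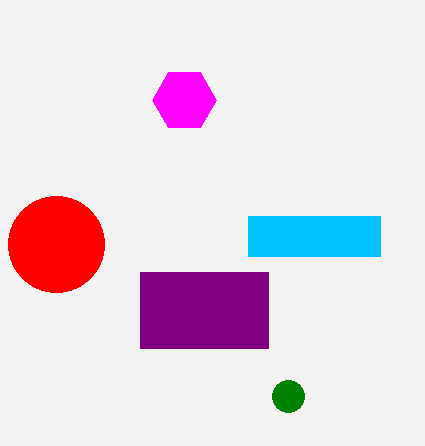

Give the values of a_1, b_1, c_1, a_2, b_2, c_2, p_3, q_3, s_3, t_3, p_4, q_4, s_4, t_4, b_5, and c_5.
a_1 = 56
b_1 = 244
c_1 = 48
a_2 = 184
b_2 = 100
c_2 = 32
p_3 = 248
q_3 = 216
s_3 = 380
t_3 = 256
p_4 = 140
q_4 = 272
s_4 = 268
t_4 = 348
b_5 = 396
c_5 = 16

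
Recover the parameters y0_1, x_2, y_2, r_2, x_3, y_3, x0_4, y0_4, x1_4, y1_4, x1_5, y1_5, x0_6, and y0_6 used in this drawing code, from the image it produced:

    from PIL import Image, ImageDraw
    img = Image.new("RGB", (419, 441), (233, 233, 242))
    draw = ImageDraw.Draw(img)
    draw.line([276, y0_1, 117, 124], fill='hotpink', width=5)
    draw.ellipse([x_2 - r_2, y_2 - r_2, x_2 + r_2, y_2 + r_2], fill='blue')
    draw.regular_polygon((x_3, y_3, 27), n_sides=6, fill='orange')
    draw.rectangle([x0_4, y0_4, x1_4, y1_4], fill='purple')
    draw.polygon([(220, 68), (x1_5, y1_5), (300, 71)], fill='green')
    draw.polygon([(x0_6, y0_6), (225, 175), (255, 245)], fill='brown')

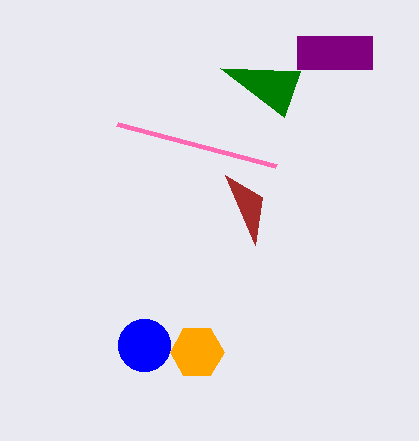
y0_1 = 166; x_2 = 144; y_2 = 345; r_2 = 26; x_3 = 197; y_3 = 352; x0_4 = 297; y0_4 = 36; x1_4 = 372; y1_4 = 69; x1_5 = 284; y1_5 = 117; x0_6 = 262; y0_6 = 197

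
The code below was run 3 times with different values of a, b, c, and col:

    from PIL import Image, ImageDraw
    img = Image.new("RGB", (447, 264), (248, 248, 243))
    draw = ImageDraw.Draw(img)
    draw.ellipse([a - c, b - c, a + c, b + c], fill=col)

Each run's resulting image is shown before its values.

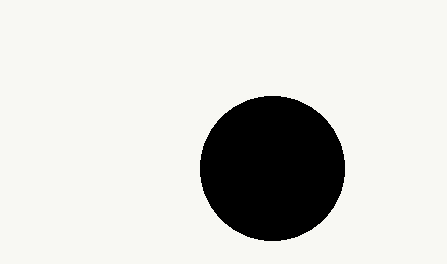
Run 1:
a = 272; b = 168; c = 72; col = 'black'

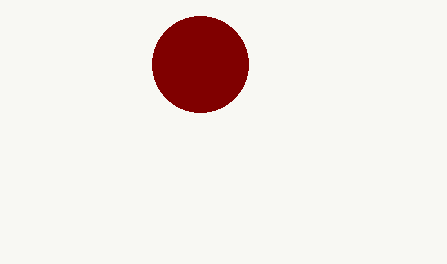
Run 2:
a = 200, b = 64, c = 48, col = 'maroon'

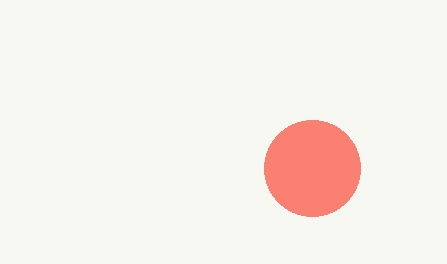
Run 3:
a = 312
b = 168
c = 48
col = 'salmon'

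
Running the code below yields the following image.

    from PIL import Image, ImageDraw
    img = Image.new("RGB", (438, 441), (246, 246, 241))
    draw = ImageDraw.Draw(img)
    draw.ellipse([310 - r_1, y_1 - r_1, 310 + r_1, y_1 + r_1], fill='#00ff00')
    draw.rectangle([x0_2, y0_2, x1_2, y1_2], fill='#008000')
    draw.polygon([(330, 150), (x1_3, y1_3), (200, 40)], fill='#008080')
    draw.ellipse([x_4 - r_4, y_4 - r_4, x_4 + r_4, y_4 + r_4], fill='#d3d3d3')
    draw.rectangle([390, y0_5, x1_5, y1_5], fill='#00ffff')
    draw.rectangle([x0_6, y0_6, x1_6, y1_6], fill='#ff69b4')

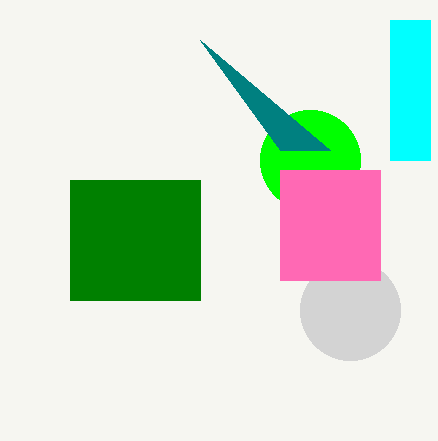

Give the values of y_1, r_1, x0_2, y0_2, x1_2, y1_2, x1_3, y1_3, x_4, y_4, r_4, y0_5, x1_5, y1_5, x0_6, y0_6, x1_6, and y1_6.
y_1 = 160, r_1 = 50, x0_2 = 70, y0_2 = 180, x1_2 = 200, y1_2 = 300, x1_3 = 280, y1_3 = 150, x_4 = 350, y_4 = 310, r_4 = 50, y0_5 = 20, x1_5 = 430, y1_5 = 160, x0_6 = 280, y0_6 = 170, x1_6 = 380, y1_6 = 280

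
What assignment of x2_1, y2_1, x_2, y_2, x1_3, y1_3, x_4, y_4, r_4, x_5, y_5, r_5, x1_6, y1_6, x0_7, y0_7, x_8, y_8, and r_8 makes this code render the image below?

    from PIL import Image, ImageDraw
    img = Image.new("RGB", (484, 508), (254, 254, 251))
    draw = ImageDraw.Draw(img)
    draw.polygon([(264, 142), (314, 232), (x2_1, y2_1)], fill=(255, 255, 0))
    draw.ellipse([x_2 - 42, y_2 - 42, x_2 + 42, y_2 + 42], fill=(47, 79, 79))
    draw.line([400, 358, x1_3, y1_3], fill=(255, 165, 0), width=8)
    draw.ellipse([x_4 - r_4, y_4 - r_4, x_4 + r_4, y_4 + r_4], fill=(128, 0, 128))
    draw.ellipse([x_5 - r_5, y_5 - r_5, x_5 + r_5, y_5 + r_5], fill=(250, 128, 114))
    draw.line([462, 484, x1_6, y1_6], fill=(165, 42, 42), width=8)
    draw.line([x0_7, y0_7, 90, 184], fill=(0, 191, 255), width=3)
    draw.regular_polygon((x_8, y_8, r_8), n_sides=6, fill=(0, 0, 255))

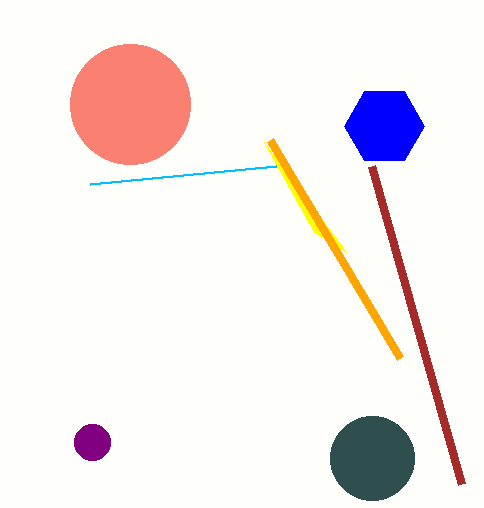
x2_1 = 346, y2_1 = 252, x_2 = 372, y_2 = 458, x1_3 = 270, y1_3 = 140, x_4 = 92, y_4 = 442, r_4 = 18, x_5 = 130, y_5 = 104, r_5 = 60, x1_6 = 372, y1_6 = 166, x0_7 = 276, y0_7 = 166, x_8 = 384, y_8 = 126, r_8 = 40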